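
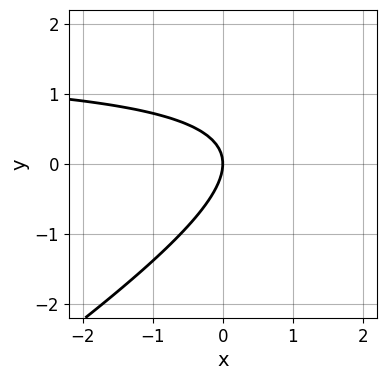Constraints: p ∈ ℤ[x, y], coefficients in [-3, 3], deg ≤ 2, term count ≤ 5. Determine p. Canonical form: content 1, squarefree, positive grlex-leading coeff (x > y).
2*x*y - 3*y^2 - 3*x

First, the degree is 2 — a generic line meets the curve in up to 2 points.
Then, from the axis intercepts and sections: it crosses the x-axis at the gridline x = 0; it meets the y-axis at y = 0 (among the integer gridlines).
Finally, matching integer coefficients to the picture gives p.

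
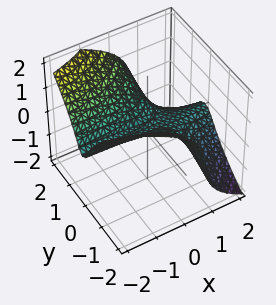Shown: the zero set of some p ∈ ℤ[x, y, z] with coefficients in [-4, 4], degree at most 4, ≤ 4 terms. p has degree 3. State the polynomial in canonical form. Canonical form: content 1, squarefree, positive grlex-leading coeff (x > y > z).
(a) deg p = 3.
(b) Checking where it meets the axes: it meets the z-axis at z = 0 (among the integer gridlines); the visible x-axis segment lies entirely on the surface.
(c) Solving for integer coefficients yields p as stated.

3*x*y^2 + 2*z^3 - 2*y^2 + 2*z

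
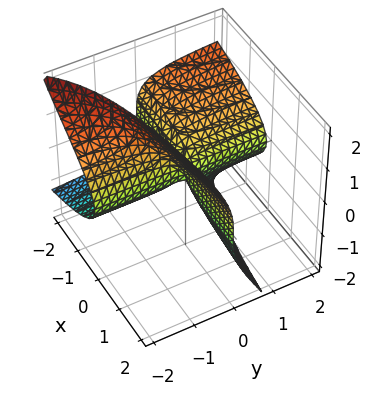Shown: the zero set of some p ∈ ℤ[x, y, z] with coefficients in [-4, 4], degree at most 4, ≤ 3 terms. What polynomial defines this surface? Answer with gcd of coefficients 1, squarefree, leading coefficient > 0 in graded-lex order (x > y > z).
(a) Degree: no degree-2 surface has this shape, so deg p = 3.
(b) Checking where it meets the axes: the visible x-axis segment lies entirely on the surface; it meets the z-axis at z = 0 (among the integer gridlines); the visible y-axis segment lies entirely on the surface.
(c) Putting this together gives p.

2*y*z^2 + z^3 + 2*x*y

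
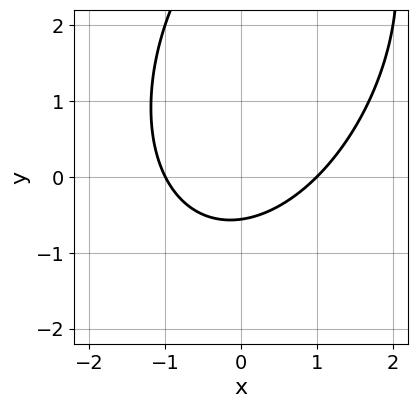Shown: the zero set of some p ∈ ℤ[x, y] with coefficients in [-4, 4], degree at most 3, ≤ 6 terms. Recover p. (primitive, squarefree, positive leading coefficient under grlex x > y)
The degree is 2 — a generic line meets the curve in up to 2 points.
Reading off the gridlines: the x-axis gridline crossings are at x ∈ {-1, 1}.
Together with the visible shape, these determine p as stated.

2*x^2 - x*y + y^2 - 3*y - 2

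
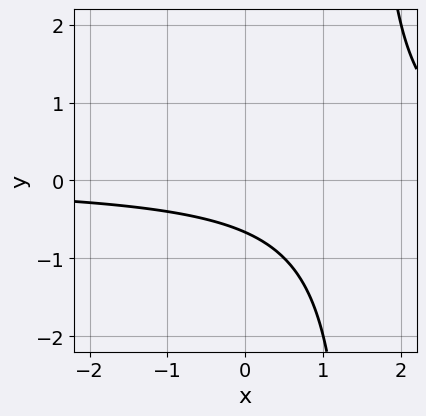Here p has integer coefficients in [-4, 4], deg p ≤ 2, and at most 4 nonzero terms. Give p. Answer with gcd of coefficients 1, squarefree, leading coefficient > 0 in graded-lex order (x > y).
2*x*y - 3*y - 2

The degree is 2 — no degree-1 curve has this shape.
Checking where it meets the axes: it misses every integer gridline on the x-axis.
Together with the visible shape, these determine p as stated.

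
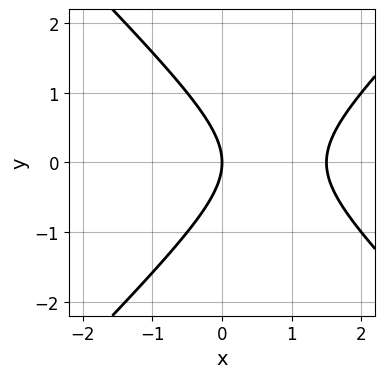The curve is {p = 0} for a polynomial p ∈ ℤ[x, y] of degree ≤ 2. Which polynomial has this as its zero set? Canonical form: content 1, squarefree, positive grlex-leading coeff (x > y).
2*x^2 - 2*y^2 - 3*x

First, deg p = 2. The shape is more complex than any degree-1 curve.
Next, symmetries: it's symmetric under y → −y, forcing even powers of y.
Next, against the integer gridlines: it meets the y-axis at y = 0 (among the integer gridlines); it crosses the x-axis at the gridline x = 0.
Finally, solving for integer coefficients yields p as stated.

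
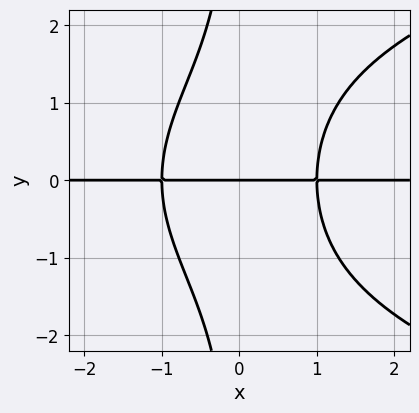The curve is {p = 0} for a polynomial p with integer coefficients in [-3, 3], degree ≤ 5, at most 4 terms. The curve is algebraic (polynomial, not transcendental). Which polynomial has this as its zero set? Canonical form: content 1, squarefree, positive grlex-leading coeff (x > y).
x*y^3 - 2*x^2*y + 2*y

The degree is 4 — no degree-3 curve has this shape.
Reading off the gridlines: one y-axis crossing is at y = 0; every point of the x-axis in the box is on the curve.
Solving for integer coefficients yields p as stated.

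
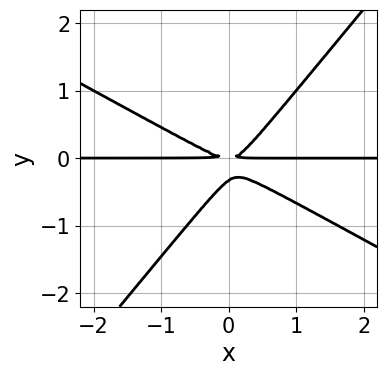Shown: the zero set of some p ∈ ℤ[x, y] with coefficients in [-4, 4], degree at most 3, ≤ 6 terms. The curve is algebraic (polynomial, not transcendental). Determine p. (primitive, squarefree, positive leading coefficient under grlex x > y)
2*x^2*y + 2*x*y^2 - 3*y^3 - y^2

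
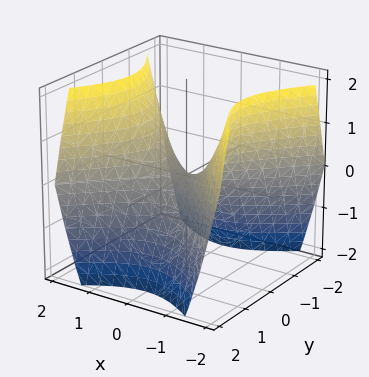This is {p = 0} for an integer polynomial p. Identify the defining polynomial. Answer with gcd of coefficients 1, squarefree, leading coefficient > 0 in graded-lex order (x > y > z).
1. The degree is 2 — a saddle surface; a quadric.
2. Symmetries: it's symmetric under y → −y, forcing even powers of y; the x ↦ −x reflection is a symmetry, so x appears only in even powers.
3. Observable constraints: it meets the y-axis at y = 0 (among the integer gridlines); it meets the x-axis at x = 0 (among the integer gridlines).
4. Together with the visible shape, these determine p as stated.

x^2 - y^2 - z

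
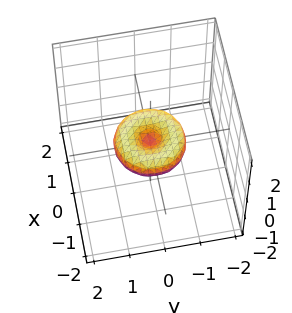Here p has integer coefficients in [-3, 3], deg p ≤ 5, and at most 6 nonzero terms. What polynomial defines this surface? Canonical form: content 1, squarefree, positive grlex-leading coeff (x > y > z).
x^4 + 2*x^2*y^2 + y^4 - x^2 - y^2 + 2*z^2

(a) Degree: the shape is more complex than any degree-3 surface, so deg p = 4.
(b) Symmetry: the surface is invariant under rotation about z: p = q(x² + y², z).
(c) Reading off the gridlines: among the integer gridlines, it crosses the y-axis at y ∈ {-1, 0, 1}; the x-axis gridline crossings are at x ∈ {-1, 0, 1}.
(d) Matching integer coefficients to the picture gives p.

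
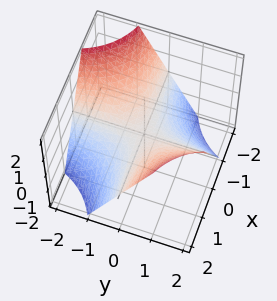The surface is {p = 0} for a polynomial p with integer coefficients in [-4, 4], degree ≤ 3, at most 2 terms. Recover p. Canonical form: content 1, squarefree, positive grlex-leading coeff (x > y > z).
(a) deg p = 2. A hyperbolic paraboloid; a quadric.
(b) Observable constraints: the visible x-axis segment lies entirely on the surface; it crosses the z-axis at the gridline z = 0.
(c) Solving for integer coefficients yields p as stated. Check: (0, 1, 0) on the y-axis lies on the surface, and p(0, 1, 0) = 0. ✓

x*y - z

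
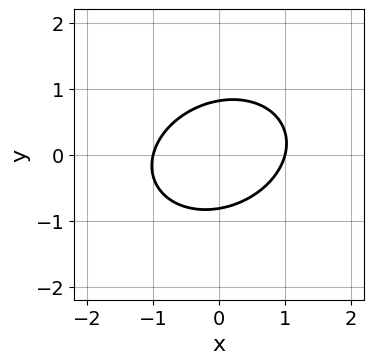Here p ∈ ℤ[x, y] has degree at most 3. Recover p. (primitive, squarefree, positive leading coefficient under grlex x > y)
2*x^2 - x*y + 3*y^2 - 2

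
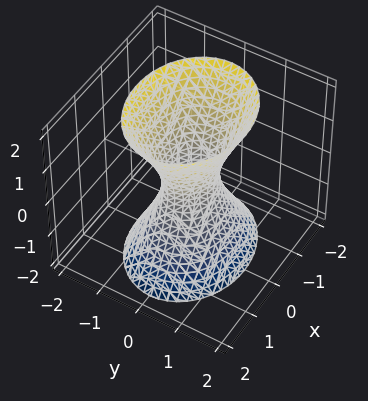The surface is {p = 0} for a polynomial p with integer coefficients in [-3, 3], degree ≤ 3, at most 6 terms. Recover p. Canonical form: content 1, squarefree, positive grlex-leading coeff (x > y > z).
(a) deg p = 2.
(b) Symmetries: mirror symmetry z ↦ −z ⇒ only even powers of z; it's symmetric under x → −x, forcing even powers of x; mirror symmetry y ↦ −y ⇒ only even powers of y.
(c) From the visible intercepts: the surface avoids every integer z-axis point in the box.
(d) Fitting integer coefficients to these (and the overall shape) gives p.

2*x^2 + 3*y^2 - z^2 - 1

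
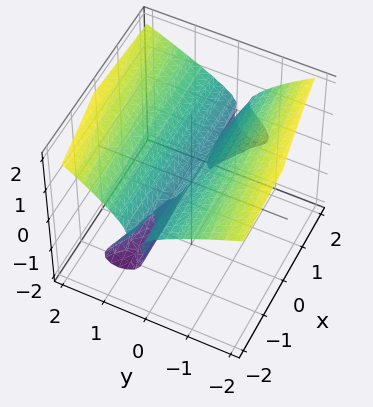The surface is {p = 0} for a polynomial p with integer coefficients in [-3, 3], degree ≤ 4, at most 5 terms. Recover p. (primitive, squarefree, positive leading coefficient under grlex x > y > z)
x*y*z + 2*z^3 - x*y - 3*y^2 - z^2

1. The degree is 3 — a generic line meets the surface in up to 3 points.
2. Observable constraints: every point of the x-axis in the box is on the surface.
3. These observations pin down the coefficients.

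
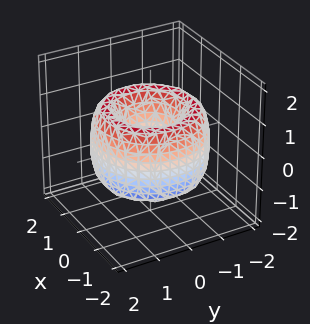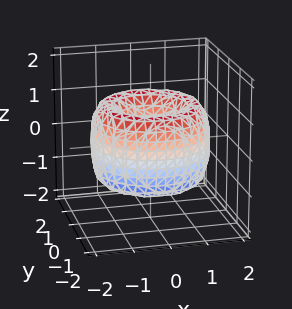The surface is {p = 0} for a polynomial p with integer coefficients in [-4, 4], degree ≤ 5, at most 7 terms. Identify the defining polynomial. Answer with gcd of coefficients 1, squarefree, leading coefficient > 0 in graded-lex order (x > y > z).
x^4 + 2*x^2*y^2 + y^4 - 3*x^2 - 3*y^2 + z^2 + 1

1. The degree is 4 — no degree-3 surface has this shape.
2. By symmetry, the surface is invariant under rotation about z: p = q(x² + y², z).
3. From the visible intercepts: no z-intercept at any integer in the box; a circular section at z = -1 has radius exactly 1.
4. Fitting integer coefficients to these (and the overall shape) gives p.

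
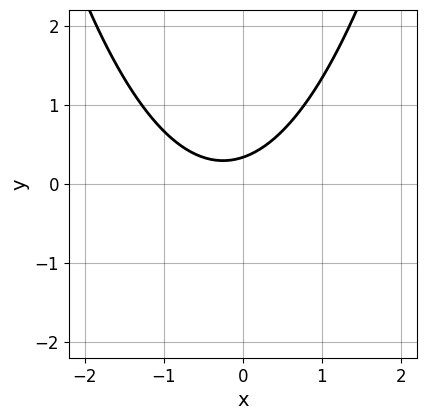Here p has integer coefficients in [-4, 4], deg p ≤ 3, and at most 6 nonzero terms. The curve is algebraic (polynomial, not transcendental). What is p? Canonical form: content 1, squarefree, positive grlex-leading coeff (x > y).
Degree: a generic line meets the curve in up to 2 points, so deg p = 2.
From the axis intercepts and sections: it misses every integer gridline on the x-axis.
Matching integer coefficients to the picture gives p.

2*x^2 + x - 3*y + 1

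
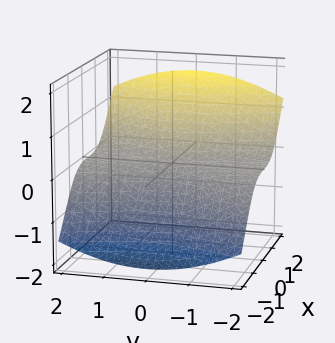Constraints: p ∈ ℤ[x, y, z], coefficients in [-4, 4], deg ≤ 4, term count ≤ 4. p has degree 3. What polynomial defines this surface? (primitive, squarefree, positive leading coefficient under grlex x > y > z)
2*x^3 - 2*y^2*z - 3*z^3

First, deg p = 3. No degree-2 surface has this shape.
Next, from the visible intercepts: the visible y-axis segment lies entirely on the surface; it meets the x-axis at x = 0 (among the integer gridlines); one z-axis crossing is at z = 0.
Finally, the integer polynomial consistent with all of this is the stated p.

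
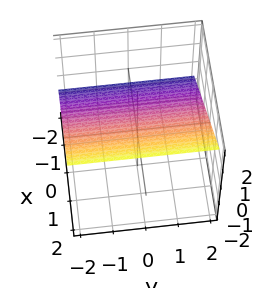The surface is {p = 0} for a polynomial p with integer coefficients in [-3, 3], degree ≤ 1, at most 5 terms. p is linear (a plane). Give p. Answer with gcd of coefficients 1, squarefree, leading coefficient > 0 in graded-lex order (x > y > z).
2*x - 3*z + 2

First, deg p = 1. The surface is flat (a plane).
Then, against the integer gridlines: no y-intercept at any integer in the box; one x-axis crossing is at x = -1.
Finally, together with the visible shape, these determine p as stated.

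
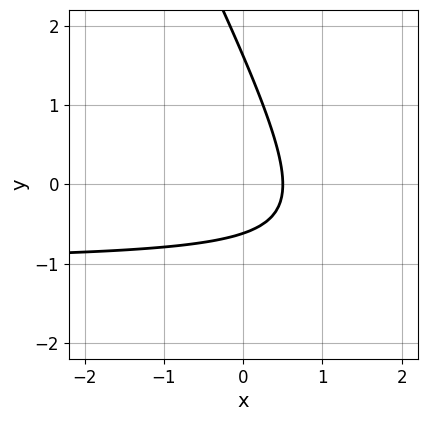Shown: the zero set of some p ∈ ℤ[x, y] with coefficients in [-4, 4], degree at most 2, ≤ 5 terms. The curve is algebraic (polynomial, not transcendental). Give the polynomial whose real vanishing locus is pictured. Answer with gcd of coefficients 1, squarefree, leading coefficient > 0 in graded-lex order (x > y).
2*x*y + y^2 + 2*x - y - 1

(a) The degree is 2 — a generic line meets the curve in up to 2 points.
(b) Solving for integer coefficients yields p as stated.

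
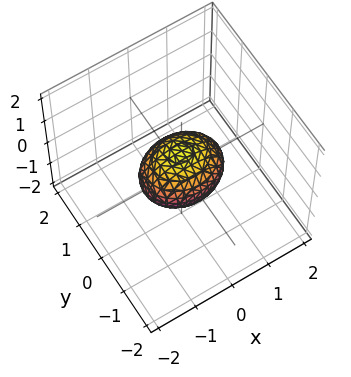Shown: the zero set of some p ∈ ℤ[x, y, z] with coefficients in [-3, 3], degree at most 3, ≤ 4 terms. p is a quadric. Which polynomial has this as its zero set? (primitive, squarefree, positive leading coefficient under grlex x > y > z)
(a) The degree is 2 — bounded and convex; a quadric.
(b) Symmetries: it's symmetric under y → −y, forcing even powers of y; mirror symmetry z ↦ −z ⇒ only even powers of z; it's symmetric under x → −x, forcing even powers of x.
(c) Checking where it meets the axes: among the integer gridlines, it crosses the x-axis at x ∈ {-1, 1}.
(d) The integer polynomial consistent with all of this is the stated p.

2*x^2 + 3*y^2 + 3*z^2 - 2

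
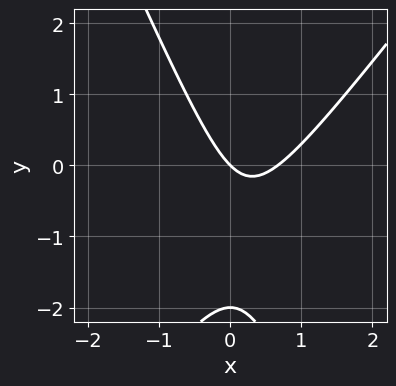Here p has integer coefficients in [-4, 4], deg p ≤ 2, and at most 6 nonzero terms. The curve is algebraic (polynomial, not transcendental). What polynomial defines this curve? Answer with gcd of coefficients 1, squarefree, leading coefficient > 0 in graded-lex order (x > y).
3*x^2 - x*y - y^2 - 2*x - 2*y

(a) Degree: no degree-1 curve has this shape, so deg p = 2.
(b) From the visible intercepts: the y-axis gridline crossings are at y ∈ {-2, 0}; it crosses the x-axis at the gridline x = 0.
(c) Assembling these constraints gives the stated polynomial.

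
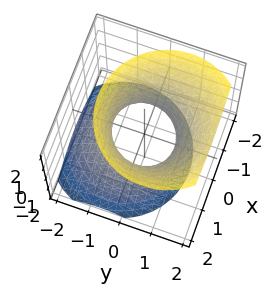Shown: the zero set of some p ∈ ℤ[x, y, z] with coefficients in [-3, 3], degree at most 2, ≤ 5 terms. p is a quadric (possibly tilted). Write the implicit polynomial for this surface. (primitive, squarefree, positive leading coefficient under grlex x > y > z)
3*x^2 + 3*y^2 - 2*y*z - 2*z^2 - 3

(a) deg p = 2.
(b) Reading off the gridlines: among the integer gridlines, it crosses the y-axis at y ∈ {-1, 1}; no z-intercept at any integer in the box; among the integer gridlines, it crosses the x-axis at x ∈ {-1, 1}.
(c) Matching integer coefficients to the picture gives p.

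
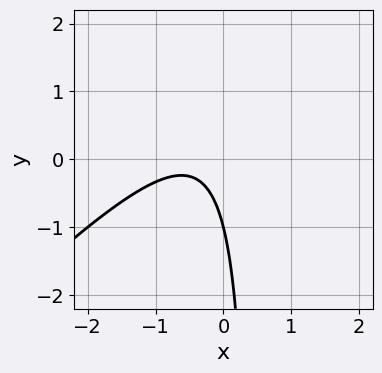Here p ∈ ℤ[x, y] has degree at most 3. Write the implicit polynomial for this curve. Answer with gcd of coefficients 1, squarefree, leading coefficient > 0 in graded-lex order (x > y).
2*x^2 - 2*x*y + 2*x + y + 1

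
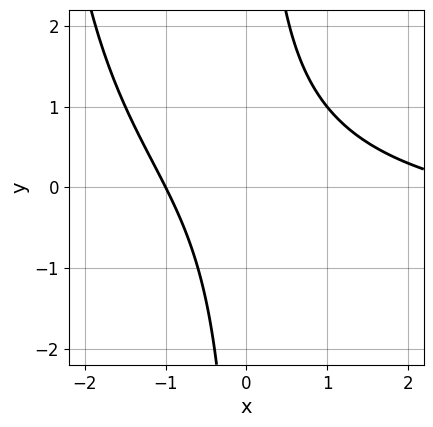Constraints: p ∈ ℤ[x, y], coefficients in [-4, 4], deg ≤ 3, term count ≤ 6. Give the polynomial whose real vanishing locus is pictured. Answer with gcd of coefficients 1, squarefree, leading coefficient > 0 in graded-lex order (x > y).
x^2*y + x^2 + 3*x*y - 2*x - 3

1. Degree: a generic line meets the curve in up to 3 points, so deg p = 3.
2. Reading off the gridlines: one x-axis crossing is at x = -1; it misses every integer gridline on the y-axis.
3. Solving for integer coefficients yields p as stated.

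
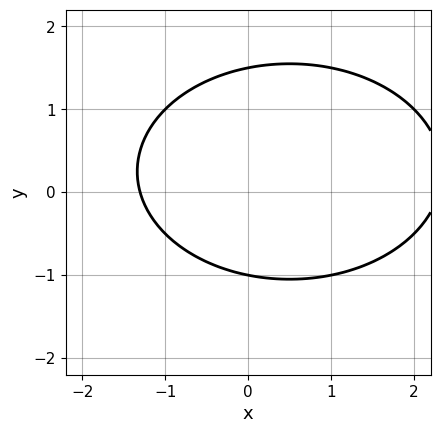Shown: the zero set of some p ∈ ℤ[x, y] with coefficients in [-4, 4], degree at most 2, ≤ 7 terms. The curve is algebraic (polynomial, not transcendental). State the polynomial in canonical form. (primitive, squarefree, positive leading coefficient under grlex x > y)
deg p = 2. A generic line meets the curve in up to 2 points.
Observable constraints: one y-axis crossing is at y = -1.
These observations pin down the coefficients.

x^2 + 2*y^2 - x - y - 3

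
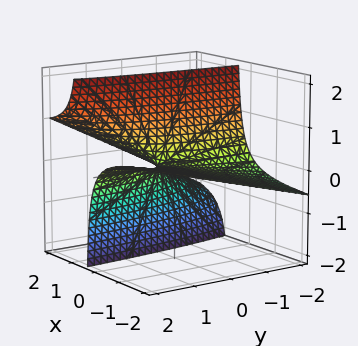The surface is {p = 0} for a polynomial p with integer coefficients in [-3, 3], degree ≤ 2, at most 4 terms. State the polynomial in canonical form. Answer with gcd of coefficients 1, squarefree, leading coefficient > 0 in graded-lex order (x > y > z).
x*y - 3*x*z + 2*z

1. The degree is 2 — a generic line meets the surface in up to 2 points.
2. Observable constraints: the visible x-axis segment lies entirely on the surface; one z-axis crossing is at z = 0.
3. Matching integer coefficients to the picture gives p. Check: (0, -1, 0) on the y-axis lies on the surface, and p(0, -1, 0) = 0. ✓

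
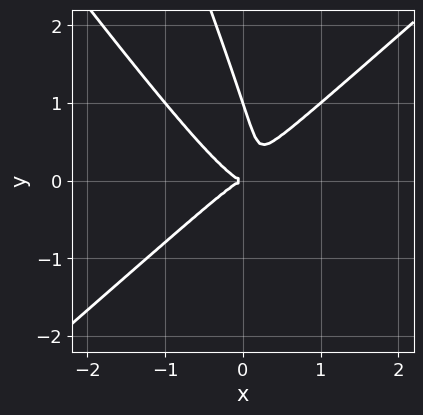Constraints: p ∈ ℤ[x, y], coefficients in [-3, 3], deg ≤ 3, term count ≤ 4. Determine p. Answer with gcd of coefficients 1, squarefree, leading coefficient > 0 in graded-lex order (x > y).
3*x^3 - 3*x*y^2 - y^3 + y^2

deg p = 3.
Against the integer gridlines: it meets the x-axis at x = 0 (among the integer gridlines); among the integer gridlines, it crosses the y-axis at y ∈ {0, 1}.
These observations pin down the coefficients.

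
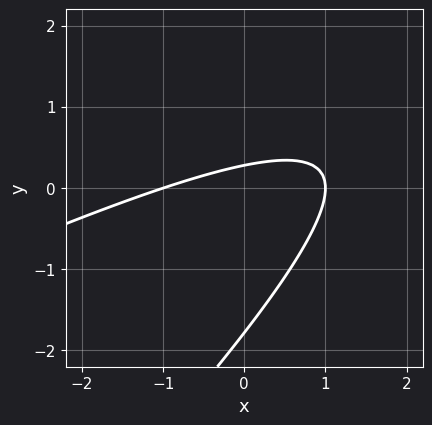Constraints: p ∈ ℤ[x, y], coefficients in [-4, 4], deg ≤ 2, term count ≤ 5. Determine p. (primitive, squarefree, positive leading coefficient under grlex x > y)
x^2 - 3*x*y + 2*y^2 + 3*y - 1

deg p = 2. A generic line meets the curve in up to 2 points.
From the axis intercepts and sections: among the integer gridlines, it crosses the x-axis at x ∈ {-1, 1}.
Matching integer coefficients to the picture gives p.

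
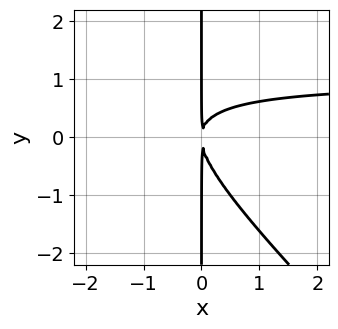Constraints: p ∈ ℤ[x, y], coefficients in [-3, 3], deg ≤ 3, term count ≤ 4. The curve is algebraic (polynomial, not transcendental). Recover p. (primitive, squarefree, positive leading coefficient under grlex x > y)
1. Degree: the shape is more complex than any degree-2 curve, so deg p = 3.
2. Observable constraints: every point of the y-axis in the box is on the curve.
3. Solving for integer coefficients yields p as stated.

x^2*y + x*y^2 - x^2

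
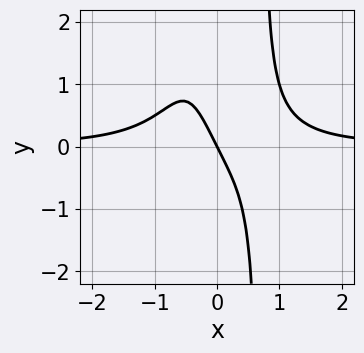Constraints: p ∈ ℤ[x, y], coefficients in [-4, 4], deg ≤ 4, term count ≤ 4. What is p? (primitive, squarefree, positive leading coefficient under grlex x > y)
First, deg p = 4. A generic line meets the curve in up to 4 points.
Then, from the axis intercepts and sections: it meets the x-axis at x = 0 (among the integer gridlines); one y-axis crossing is at y = 0.
Finally, the integer polynomial consistent with all of this is the stated p.

3*x^3*y - 2*x - y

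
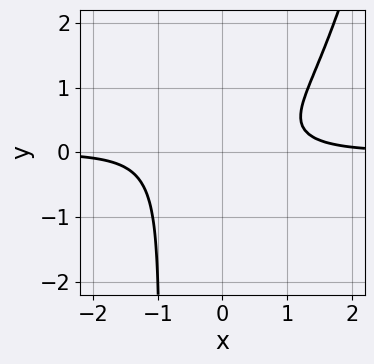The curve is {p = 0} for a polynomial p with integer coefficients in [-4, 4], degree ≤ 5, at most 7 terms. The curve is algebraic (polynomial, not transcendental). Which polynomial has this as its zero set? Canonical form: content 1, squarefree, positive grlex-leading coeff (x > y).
1. deg p = 4. The shape is more complex than any degree-3 curve.
2. Observable constraints: the curve avoids every integer y-axis point in the box; no x-intercept at any integer in the box.
3. Matching integer coefficients to the picture gives p.

3*x^3*y - 3*x*y^2 - 3*y^2 + 2*y - 2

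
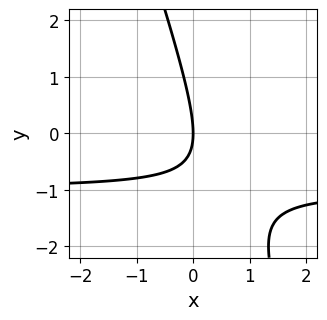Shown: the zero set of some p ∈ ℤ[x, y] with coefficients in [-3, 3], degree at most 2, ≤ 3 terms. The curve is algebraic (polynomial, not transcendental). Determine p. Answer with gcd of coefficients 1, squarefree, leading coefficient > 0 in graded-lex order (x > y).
1. deg p = 2.
2. Reading off the gridlines: it meets the x-axis at x = 0 (among the integer gridlines); it meets the y-axis at y = 0 (among the integer gridlines).
3. Together with the visible shape, these determine p as stated.

3*x*y + y^2 + 3*x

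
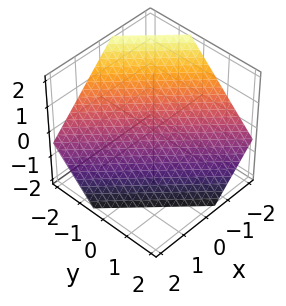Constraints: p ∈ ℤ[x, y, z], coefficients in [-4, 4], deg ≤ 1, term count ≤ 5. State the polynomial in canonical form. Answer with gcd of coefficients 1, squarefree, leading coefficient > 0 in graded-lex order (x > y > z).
3*x + 3*y + 3*z + 2

(a) The degree is 1 — the surface is flat (a plane).
(b) Putting this together gives p.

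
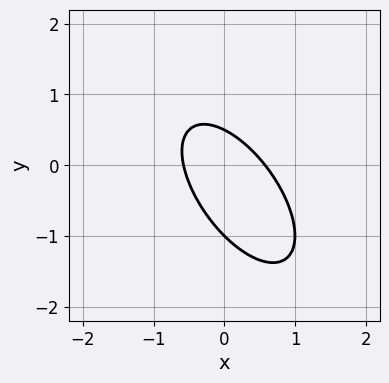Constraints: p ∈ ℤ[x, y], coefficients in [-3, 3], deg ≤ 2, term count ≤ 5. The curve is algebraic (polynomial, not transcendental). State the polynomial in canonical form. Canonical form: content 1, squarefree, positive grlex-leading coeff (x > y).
1. The degree is 2 — the shape is more complex than any degree-1 curve.
2. Reading off the gridlines: it crosses the y-axis at the gridline y = -1.
3. Putting this together gives p.

3*x^2 + 3*x*y + 2*y^2 + y - 1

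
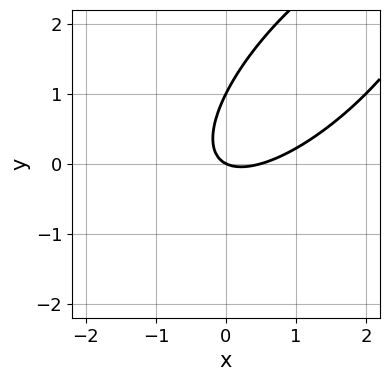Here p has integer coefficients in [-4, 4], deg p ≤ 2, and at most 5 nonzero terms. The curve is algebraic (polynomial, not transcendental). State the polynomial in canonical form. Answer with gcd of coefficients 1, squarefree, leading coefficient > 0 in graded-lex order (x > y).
2*x^2 - 3*x*y + 2*y^2 - x - 2*y

The degree is 2 — a generic line meets the curve in up to 2 points.
Checking where it meets the axes: one x-axis crossing is at x = 0; the y-axis gridline crossings are at y ∈ {0, 1}.
Together with the visible shape, these determine p as stated.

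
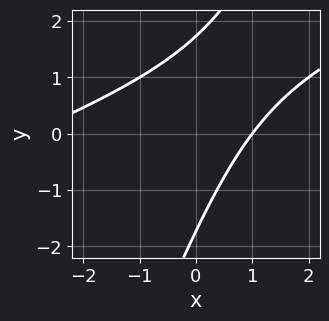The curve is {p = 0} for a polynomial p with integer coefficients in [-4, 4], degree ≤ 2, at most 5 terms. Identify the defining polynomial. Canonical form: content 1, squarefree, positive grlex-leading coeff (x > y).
x^2 - 3*x*y + y^2 + 2*x - 3

First, deg p = 2. A generic line meets the curve in up to 2 points.
Then, from the visible intercepts: it crosses the x-axis at the gridline x = 1.
Finally, matching integer coefficients to the picture gives p.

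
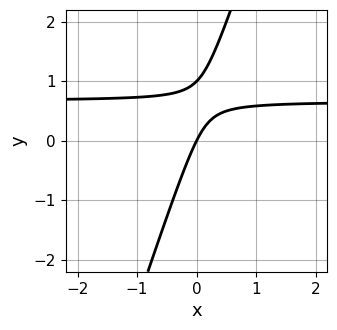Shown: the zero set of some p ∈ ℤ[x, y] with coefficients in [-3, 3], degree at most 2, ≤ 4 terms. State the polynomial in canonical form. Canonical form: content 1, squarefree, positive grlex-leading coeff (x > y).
3*x*y - y^2 - 2*x + y

Degree: no degree-1 curve has this shape, so deg p = 2.
Against the integer gridlines: it crosses the x-axis at the gridline x = 0; the y-axis gridline crossings are at y ∈ {0, 1}.
Putting this together gives p.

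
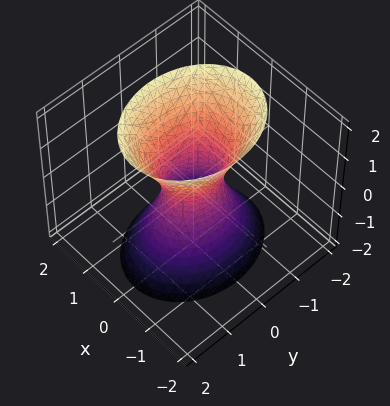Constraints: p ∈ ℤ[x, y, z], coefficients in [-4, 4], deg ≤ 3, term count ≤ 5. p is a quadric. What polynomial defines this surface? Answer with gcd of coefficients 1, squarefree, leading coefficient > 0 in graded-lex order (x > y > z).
3*x^2 + 2*y^2 - z^2 - 1

The degree is 2 — an hourglass — one-sheet hyperboloid; a quadric.
Symmetries: mirror symmetry z ↦ −z ⇒ only even powers of z; it's symmetric under x → −x, forcing even powers of x; it's symmetric under y → −y, forcing even powers of y.
From the axis intercepts and sections: the surface avoids every integer z-axis point in the box.
These observations pin down the coefficients.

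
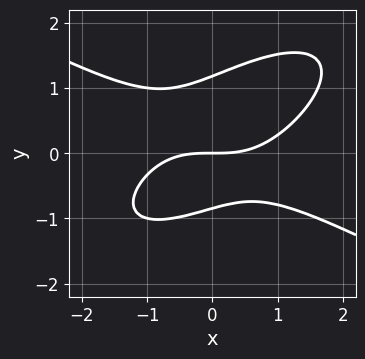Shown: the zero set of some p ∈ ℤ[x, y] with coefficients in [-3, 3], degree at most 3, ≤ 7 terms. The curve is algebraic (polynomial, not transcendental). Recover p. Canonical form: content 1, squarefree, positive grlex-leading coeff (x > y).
1. The degree is 3 — the shape is more complex than any degree-2 curve.
2. Observable constraints: it meets the x-axis at x = 0 (among the integer gridlines); it meets the y-axis at y = 0 (among the integer gridlines).
3. Together with the visible shape, these determine p as stated.

x^3 - 2*x*y^2 + 3*y^3 - y^2 - 3*y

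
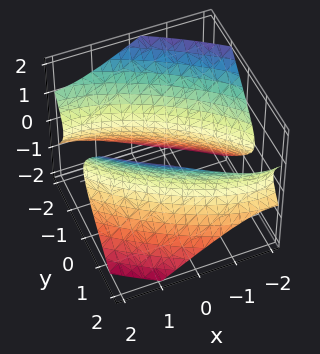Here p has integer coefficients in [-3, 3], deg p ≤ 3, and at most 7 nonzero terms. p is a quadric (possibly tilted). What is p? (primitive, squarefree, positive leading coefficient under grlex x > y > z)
x^2 + 2*x*y + 2*y^2 - 2*z^2 - 3

First, I count 2 distinct pieces.
Next, deg p = 2.
Then, from the axis intercepts and sections: the surface avoids every integer z-axis point in the box.
Finally, assembling these constraints gives the stated polynomial.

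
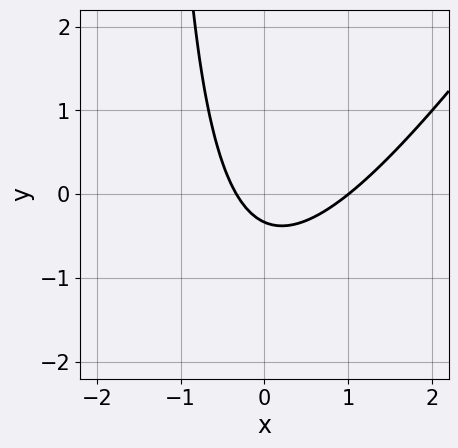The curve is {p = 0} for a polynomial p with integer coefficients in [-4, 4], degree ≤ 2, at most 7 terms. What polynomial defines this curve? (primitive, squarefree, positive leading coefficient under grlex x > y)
3*x^2 - 2*x*y - 2*x - 3*y - 1

deg p = 2.
Against the integer gridlines: it crosses the x-axis at the gridline x = 1.
These observations pin down the coefficients.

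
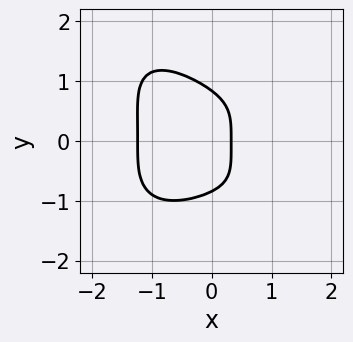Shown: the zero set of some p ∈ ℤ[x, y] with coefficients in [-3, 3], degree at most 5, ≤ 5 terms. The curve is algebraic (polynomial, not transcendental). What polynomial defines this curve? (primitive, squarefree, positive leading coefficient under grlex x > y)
2*x^4 + x*y^3 + 2*y^4 + 3*x - 1

First, degree: the shape is more complex than any degree-3 curve, so deg p = 4.
Finally, putting this together gives p.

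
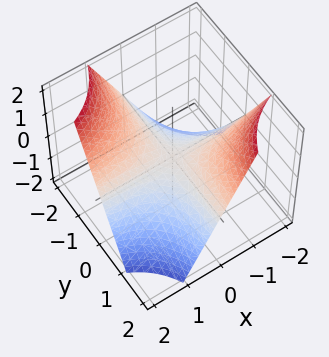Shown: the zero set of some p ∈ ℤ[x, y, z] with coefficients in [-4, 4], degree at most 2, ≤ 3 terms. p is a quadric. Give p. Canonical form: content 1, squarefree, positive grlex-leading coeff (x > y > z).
First, degree: a saddle surface; a quadric, so deg p = 2.
Next, from the visible intercepts: every point of the x-axis in the box is on the surface; it crosses the z-axis at the gridline z = 0; every point of the y-axis in the box is on the surface.
Finally, putting this together gives p.

x*y + z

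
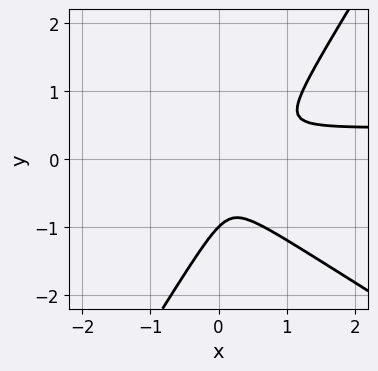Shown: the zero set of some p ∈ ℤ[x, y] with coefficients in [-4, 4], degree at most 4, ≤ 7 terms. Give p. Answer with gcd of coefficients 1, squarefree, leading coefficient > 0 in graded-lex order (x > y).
2*x^2*y + 2*x*y^2 - 2*y^3 - x^2 - 2*y^2

(a) deg p = 3. A generic line meets the curve in up to 3 points.
(b) Observable constraints: it meets the y-axis at y = -1 (among the integer gridlines).
(c) Putting this together gives p.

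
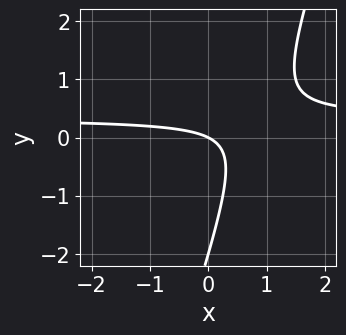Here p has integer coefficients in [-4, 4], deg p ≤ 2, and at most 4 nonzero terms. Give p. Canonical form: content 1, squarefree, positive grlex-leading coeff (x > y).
1. deg p = 2. No degree-1 curve has this shape.
2. From the visible intercepts: it crosses the x-axis at the gridline x = 0; among the integer gridlines, it crosses the y-axis at y ∈ {-2, 0}.
3. These observations pin down the coefficients.

3*x*y - y^2 - x - 2*y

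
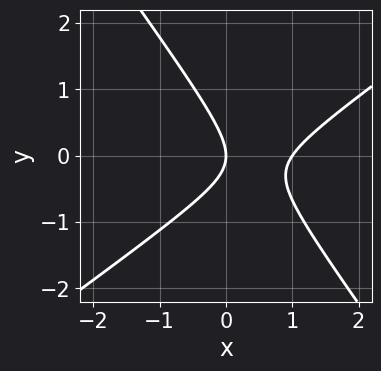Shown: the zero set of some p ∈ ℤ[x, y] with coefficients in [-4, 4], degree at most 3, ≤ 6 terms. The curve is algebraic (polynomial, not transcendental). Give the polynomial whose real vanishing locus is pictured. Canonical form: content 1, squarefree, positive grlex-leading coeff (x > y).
3*x^2 - 2*x*y - 3*y^2 - 3*x

(a) The degree is 2 — no degree-1 curve has this shape.
(b) Against the integer gridlines: it meets the y-axis at y = 0 (among the integer gridlines); among the integer gridlines, it crosses the x-axis at x ∈ {0, 1}.
(c) The integer polynomial consistent with all of this is the stated p.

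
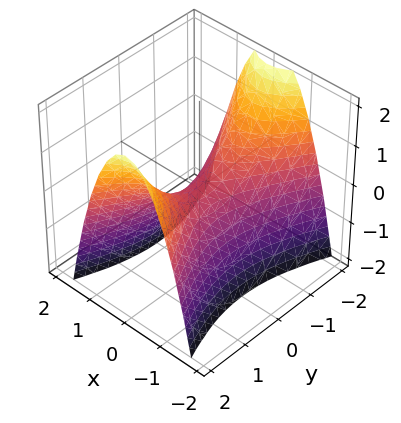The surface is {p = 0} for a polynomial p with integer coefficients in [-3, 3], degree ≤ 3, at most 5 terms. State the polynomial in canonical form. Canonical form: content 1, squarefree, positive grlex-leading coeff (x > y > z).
Degree: a hyperbolic paraboloid; a quadric, so deg p = 2.
Symmetries: it's symmetric under y → −y, forcing even powers of y; mirror symmetry x ↦ −x ⇒ only even powers of x.
Checking where it meets the axes: it meets the z-axis at z = 0 (among the integer gridlines); it meets the y-axis at y = 0 (among the integer gridlines); it crosses the x-axis at the gridline x = 0.
Fitting integer coefficients to these (and the overall shape) gives p.

3*x^2 - y^2 + 2*z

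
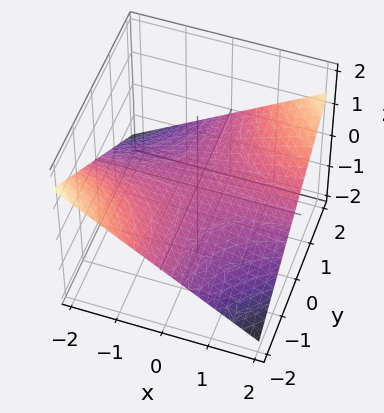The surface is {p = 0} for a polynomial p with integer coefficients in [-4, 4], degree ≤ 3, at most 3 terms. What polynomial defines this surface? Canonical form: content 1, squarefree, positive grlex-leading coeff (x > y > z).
(a) Degree: a hyperbolic paraboloid; a quadric, so deg p = 2.
(b) Reading off the gridlines: one z-axis crossing is at z = 0; every point of the y-axis in the box is on the surface; every point of the x-axis in the box is on the surface.
(c) Together with the visible shape, these determine p as stated.

x*y - 3*z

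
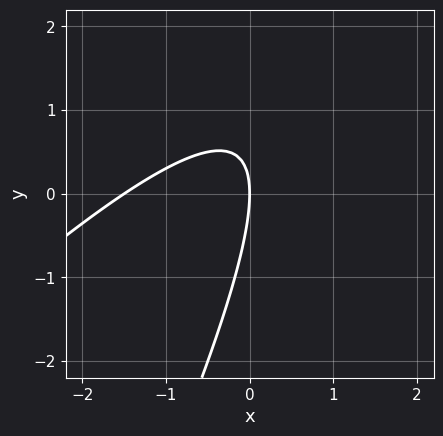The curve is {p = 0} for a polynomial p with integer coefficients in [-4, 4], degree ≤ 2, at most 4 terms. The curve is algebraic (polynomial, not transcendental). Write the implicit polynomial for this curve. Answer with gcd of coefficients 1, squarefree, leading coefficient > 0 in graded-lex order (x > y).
2*x^2 - 3*x*y + y^2 + 3*x

Degree: the shape is more complex than any degree-1 curve, so deg p = 2.
Checking where it meets the axes: one y-axis crossing is at y = 0; it meets the x-axis at x = 0 (among the integer gridlines).
Together with the visible shape, these determine p as stated.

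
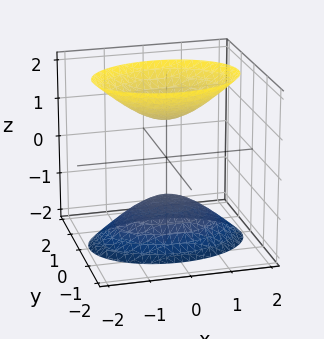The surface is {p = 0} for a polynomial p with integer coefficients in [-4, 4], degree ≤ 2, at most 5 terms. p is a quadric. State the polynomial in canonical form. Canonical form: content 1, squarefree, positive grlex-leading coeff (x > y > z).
x^2 + 2*y^2 - z^2 + 1

First, the picture has 2 separate pieces. They look like related sheets of one shape, so recover p as a whole.
Then, deg p = 2. Two sheets facing apart; a quadric.
Next, symmetries: mirror symmetry x ↦ −x ⇒ only even powers of x; the y ↦ −y reflection is a symmetry, so y appears only in even powers; it's symmetric under z → −z, forcing even powers of z.
Next, against the integer gridlines: it misses every integer gridline on the x-axis; the z-axis gridline crossings are at z ∈ {-1, 1}; it misses every integer gridline on the y-axis.
Finally, fitting integer coefficients to these (and the overall shape) gives p.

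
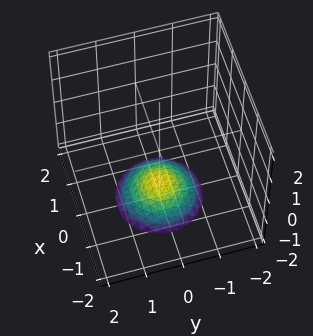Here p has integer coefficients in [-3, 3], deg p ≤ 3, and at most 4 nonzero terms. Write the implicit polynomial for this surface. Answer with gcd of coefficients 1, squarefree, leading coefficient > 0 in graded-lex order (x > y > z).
x^2 + y^2 + 2*z + 3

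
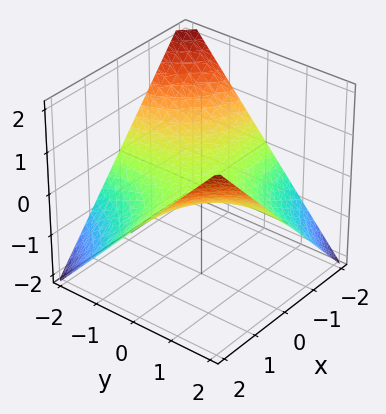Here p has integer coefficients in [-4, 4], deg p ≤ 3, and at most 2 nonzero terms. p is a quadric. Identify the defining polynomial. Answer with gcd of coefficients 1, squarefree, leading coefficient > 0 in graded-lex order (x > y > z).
x*y - 2*z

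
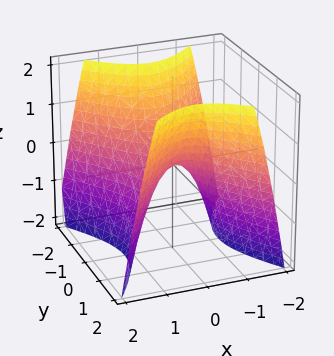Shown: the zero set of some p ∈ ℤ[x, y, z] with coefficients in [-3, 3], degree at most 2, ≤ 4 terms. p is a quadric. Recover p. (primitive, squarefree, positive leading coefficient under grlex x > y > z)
3*x^2 - 2*y^2 + 2*z

First, the degree is 2 — a saddle surface; a quadric.
Next, symmetries: the y ↦ −y reflection is a symmetry, so y appears only in even powers; it's symmetric under x → −x, forcing even powers of x.
Next, from the visible intercepts: it crosses the x-axis at the gridline x = 0; it crosses the y-axis at the gridline y = 0; one z-axis crossing is at z = 0.
Finally, these observations pin down the coefficients.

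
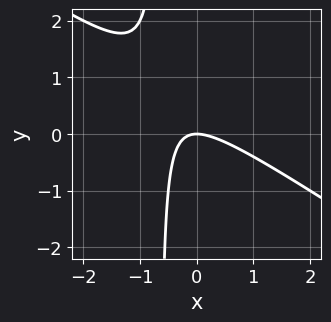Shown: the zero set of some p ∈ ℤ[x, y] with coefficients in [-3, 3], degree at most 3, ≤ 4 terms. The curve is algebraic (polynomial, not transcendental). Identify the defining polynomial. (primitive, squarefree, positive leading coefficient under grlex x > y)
2*x^2 + 3*x*y + 2*y

deg p = 2. The shape is more complex than any degree-1 curve.
Against the integer gridlines: it meets the y-axis at y = 0 (among the integer gridlines); it meets the x-axis at x = 0 (among the integer gridlines).
Solving for integer coefficients yields p as stated.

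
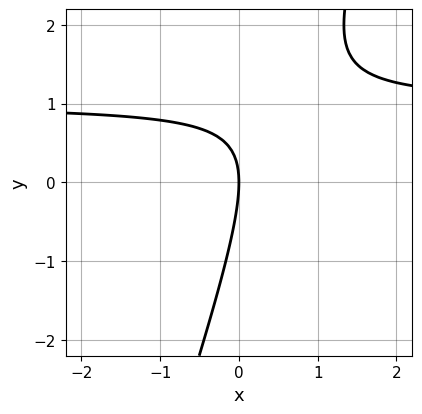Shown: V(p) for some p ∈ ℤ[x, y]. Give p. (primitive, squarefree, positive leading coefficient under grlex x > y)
3*x*y - y^2 - 3*x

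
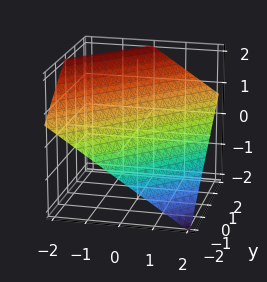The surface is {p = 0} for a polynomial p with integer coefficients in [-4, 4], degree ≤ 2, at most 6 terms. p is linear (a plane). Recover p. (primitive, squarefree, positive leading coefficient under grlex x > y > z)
1. The degree is 1 — the surface is flat (a plane).
2. Observable constraints: one x-axis crossing is at x = 1; one y-axis crossing is at y = -1.
3. Assembling these constraints gives the stated polynomial.

2*x - 2*y + 3*z - 2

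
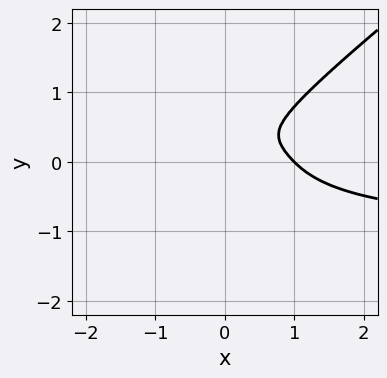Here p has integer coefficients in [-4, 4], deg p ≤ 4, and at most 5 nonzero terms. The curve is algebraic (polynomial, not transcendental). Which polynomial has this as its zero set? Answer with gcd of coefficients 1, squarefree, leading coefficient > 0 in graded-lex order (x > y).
x^3*y - 2*y^4 + x^3 - x^2

1. deg p = 4.
2. From the visible intercepts: it crosses the x-axis at the gridline x = 1.
3. Fitting integer coefficients to these (and the overall shape) gives p.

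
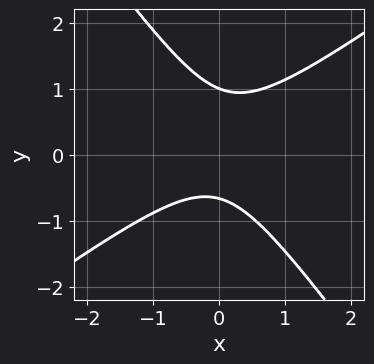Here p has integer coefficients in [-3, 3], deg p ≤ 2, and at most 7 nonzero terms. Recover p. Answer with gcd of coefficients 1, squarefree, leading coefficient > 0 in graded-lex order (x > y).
First, deg p = 2. The shape is more complex than any degree-1 curve.
Then, reading off the gridlines: the curve avoids every integer x-axis point in the box; it meets the y-axis at y = 1 (among the integer gridlines).
Finally, solving for integer coefficients yields p as stated.

3*x^2 - 2*x*y - 3*y^2 + y + 2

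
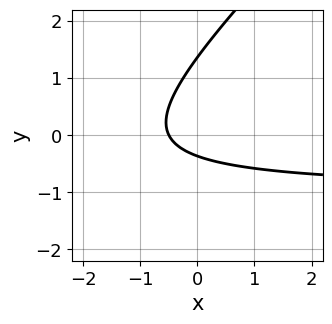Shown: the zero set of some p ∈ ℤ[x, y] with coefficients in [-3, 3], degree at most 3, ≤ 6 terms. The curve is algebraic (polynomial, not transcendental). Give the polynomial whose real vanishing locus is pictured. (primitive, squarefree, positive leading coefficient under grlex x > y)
1. Degree: no degree-1 curve has this shape, so deg p = 2.
2. Solving for integer coefficients yields p as stated.

2*x*y - 2*y^2 + 2*x + 2*y + 1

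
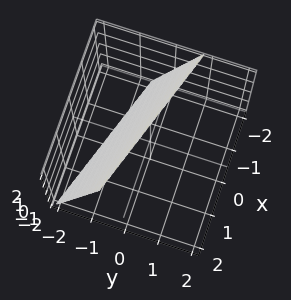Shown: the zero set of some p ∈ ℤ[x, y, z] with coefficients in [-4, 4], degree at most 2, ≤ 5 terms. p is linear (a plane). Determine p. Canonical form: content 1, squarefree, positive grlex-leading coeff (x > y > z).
x + 3*y - z + 2

1. The degree is 1 — the surface is flat (a plane).
2. From the visible intercepts: one x-axis crossing is at x = -2; one z-axis crossing is at z = 2.
3. The integer polynomial consistent with all of this is the stated p.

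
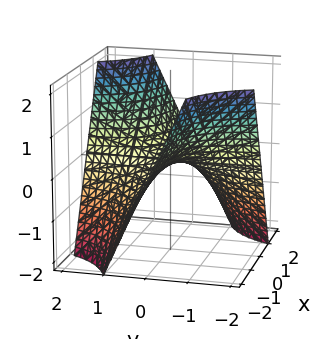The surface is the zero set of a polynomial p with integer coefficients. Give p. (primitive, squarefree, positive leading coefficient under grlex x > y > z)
x*y - z

(a) deg p = 2.
(b) From the visible intercepts: it meets the z-axis at z = 0 (among the integer gridlines); the visible y-axis segment lies entirely on the surface.
(c) The integer polynomial consistent with all of this is the stated p.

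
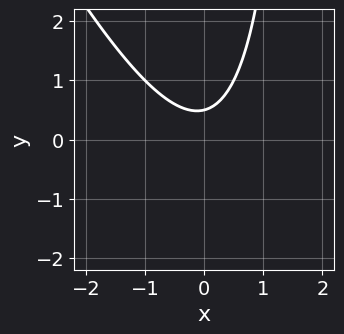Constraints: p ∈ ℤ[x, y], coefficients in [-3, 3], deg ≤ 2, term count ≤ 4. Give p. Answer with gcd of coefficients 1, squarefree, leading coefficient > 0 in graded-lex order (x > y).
First, degree: no degree-1 curve has this shape, so deg p = 2.
Next, reading off the gridlines: the curve avoids every integer x-axis point in the box.
Finally, matching integer coefficients to the picture gives p.

2*x^2 + x*y - 2*y + 1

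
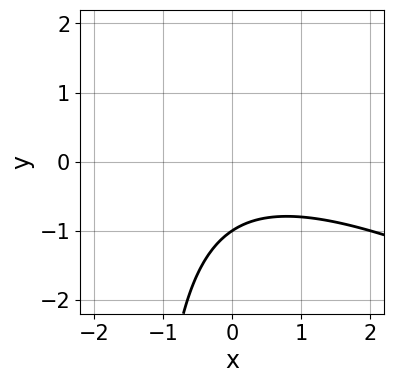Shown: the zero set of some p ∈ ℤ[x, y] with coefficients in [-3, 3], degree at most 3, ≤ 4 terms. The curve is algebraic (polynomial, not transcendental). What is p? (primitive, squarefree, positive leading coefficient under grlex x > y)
First, degree: no degree-1 curve has this shape, so deg p = 2.
Next, against the integer gridlines: it meets the y-axis at y = -1 (among the integer gridlines); it misses every integer gridline on the x-axis.
Finally, matching integer coefficients to the picture gives p.

x^2 + 2*x*y + 3*y + 3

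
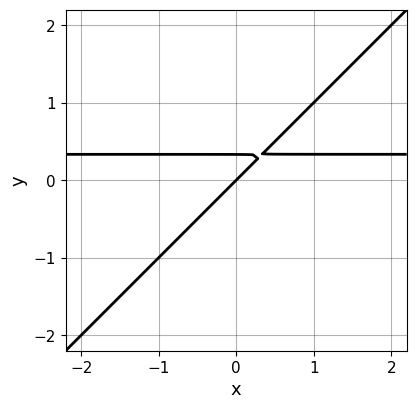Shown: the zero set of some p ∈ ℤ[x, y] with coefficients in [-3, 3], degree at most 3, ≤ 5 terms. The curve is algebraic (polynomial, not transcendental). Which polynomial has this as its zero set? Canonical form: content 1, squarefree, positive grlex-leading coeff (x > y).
deg p = 2. The shape is more complex than any degree-1 curve.
Reading off the gridlines: it crosses the y-axis at the gridline y = 0; one x-axis crossing is at x = 0.
These observations pin down the coefficients.

3*x*y - 3*y^2 - x + y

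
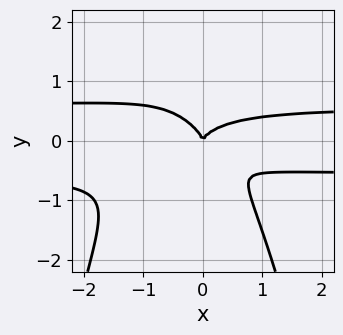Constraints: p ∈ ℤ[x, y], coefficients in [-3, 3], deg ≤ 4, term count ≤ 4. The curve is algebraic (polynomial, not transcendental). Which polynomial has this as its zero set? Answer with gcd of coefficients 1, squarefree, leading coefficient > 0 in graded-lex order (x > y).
3*x^2*y^2 + 2*x*y^2 + 3*y^3 - x^2

First, the degree is 4 — a generic line meets the curve in up to 4 points.
Next, observable constraints: it meets the x-axis at x = 0 (among the integer gridlines); it crosses the y-axis at the gridline y = 0.
Finally, solving for integer coefficients yields p as stated.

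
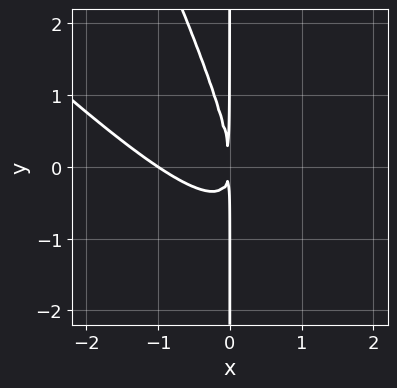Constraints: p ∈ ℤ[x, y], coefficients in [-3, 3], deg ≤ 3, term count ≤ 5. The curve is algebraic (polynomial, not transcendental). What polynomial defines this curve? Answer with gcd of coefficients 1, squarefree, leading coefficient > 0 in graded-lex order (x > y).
deg p = 3. The shape is more complex than any degree-2 curve.
From the visible intercepts: every point of the y-axis in the box is on the curve; it meets the x-axis at x = -1 (among the integer gridlines).
Solving for integer coefficients yields p as stated.

2*x^3 + 3*x^2*y + x*y^2 + 2*x^2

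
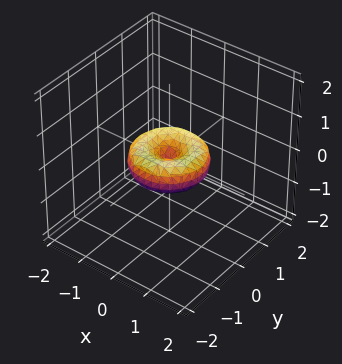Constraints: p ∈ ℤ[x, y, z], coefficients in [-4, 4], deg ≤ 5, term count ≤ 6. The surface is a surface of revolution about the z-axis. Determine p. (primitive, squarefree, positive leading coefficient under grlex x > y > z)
First, the degree is 4 — no degree-3 surface has this shape.
Then, symmetries: rotational symmetry about the z-axis ⇒ p depends on x, y only through x² + y².
Next, reading off the gridlines: the y-axis gridline crossings are at y ∈ {-1, 0, 1}; among the integer gridlines, it crosses the x-axis at x ∈ {-1, 0, 1}.
Finally, these observations pin down the coefficients.

2*x^4 + 4*x^2*y^2 + 2*y^4 - 2*x^2 - 2*y^2 + 3*z^2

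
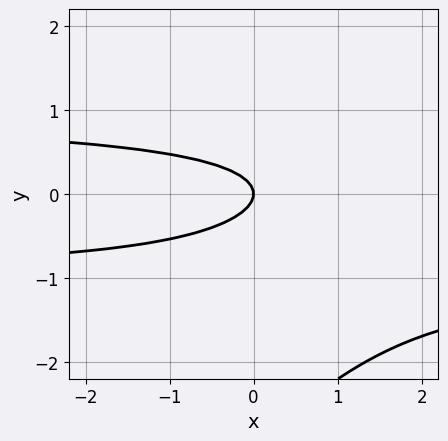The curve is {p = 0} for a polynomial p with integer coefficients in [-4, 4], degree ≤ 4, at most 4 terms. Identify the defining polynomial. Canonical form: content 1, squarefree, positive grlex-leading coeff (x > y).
1. Degree: a generic line meets the curve in up to 3 points, so deg p = 3.
2. Against the integer gridlines: it meets the y-axis at y = 0 (among the integer gridlines); it meets the x-axis at x = 0 (among the integer gridlines).
3. Putting this together gives p.

x*y^2 - y^3 - 3*y^2 - x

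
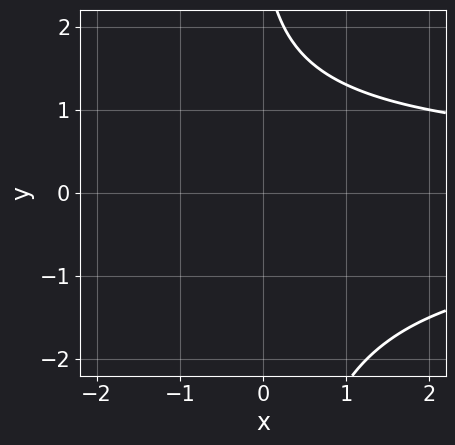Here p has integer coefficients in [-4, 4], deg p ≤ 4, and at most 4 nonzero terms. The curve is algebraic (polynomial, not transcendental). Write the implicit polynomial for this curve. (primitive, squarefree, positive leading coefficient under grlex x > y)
deg p = 3. No degree-2 curve has this shape.
From the axis intercepts and sections: it misses every integer gridline on the x-axis; no y-intercept at any integer in the box.
Matching integer coefficients to the picture gives p.

x*y^2 + y - 3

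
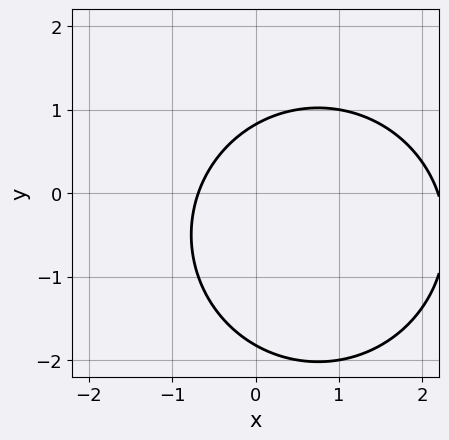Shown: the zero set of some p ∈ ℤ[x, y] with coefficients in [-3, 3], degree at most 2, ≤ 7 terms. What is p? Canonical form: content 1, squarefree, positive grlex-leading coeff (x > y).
First, deg p = 2.
Finally, solving for integer coefficients yields p as stated.

2*x^2 + 2*y^2 - 3*x + 2*y - 3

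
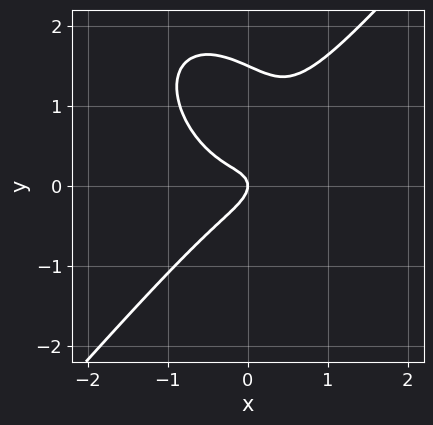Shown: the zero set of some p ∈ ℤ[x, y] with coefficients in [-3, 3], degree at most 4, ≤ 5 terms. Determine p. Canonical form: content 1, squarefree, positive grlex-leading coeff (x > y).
3*x^3 - 2*y^3 - 2*x*y + 3*y^2 + x

deg p = 3.
Observable constraints: one y-axis crossing is at y = 0; it meets the x-axis at x = 0 (among the integer gridlines).
Fitting integer coefficients to these (and the overall shape) gives p.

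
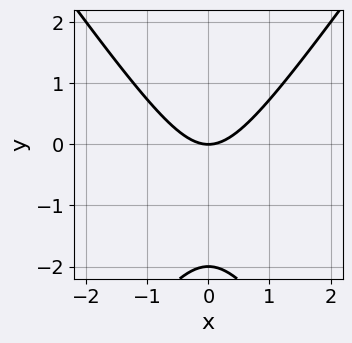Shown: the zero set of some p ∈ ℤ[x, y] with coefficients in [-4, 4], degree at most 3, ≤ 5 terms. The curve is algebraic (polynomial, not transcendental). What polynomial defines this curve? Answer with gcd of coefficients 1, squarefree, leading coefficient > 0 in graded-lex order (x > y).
2*x^2 - y^2 - 2*y

1. Degree: no degree-1 curve has this shape, so deg p = 2.
2. Symmetries: it's symmetric under x → −x, forcing even powers of x.
3. From the axis intercepts and sections: among the integer gridlines, it crosses the y-axis at y ∈ {-2, 0}; it meets the x-axis at x = 0 (among the integer gridlines).
4. These observations pin down the coefficients.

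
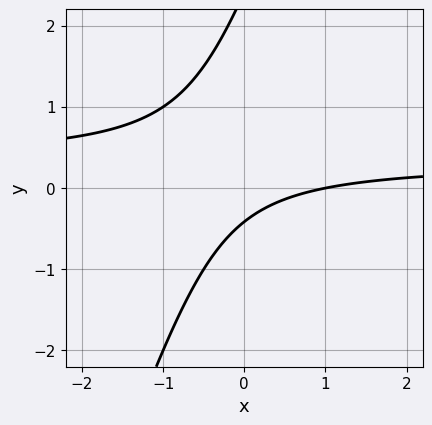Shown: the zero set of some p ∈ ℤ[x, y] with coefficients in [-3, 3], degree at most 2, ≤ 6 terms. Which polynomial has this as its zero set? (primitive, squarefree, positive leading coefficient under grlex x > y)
3*x*y - y^2 - x + 2*y + 1

First, the degree is 2 — no degree-1 curve has this shape.
Then, checking where it meets the axes: one x-axis crossing is at x = 1.
Finally, the integer polynomial consistent with all of this is the stated p.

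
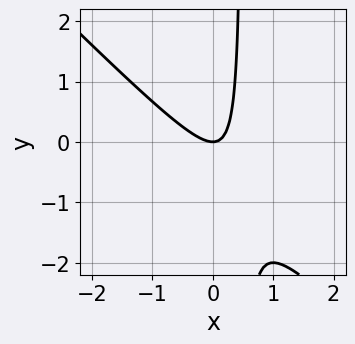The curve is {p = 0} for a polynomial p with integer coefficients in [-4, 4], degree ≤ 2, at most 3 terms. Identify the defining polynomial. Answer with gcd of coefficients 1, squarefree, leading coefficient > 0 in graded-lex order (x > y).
deg p = 2.
Observable constraints: it meets the y-axis at y = 0 (among the integer gridlines); it meets the x-axis at x = 0 (among the integer gridlines).
Matching integer coefficients to the picture gives p.

2*x^2 + 2*x*y - y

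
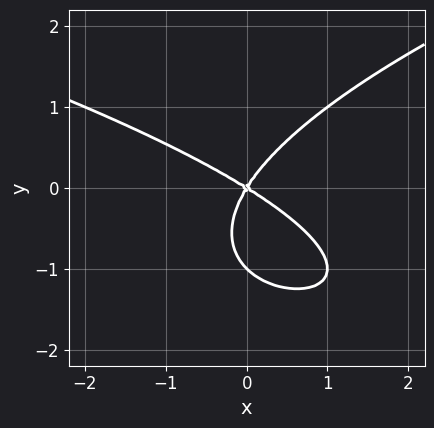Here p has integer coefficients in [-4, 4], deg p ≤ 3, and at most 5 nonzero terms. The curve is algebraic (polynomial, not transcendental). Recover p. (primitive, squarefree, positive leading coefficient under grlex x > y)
y^3 - x^2 - x*y + y^2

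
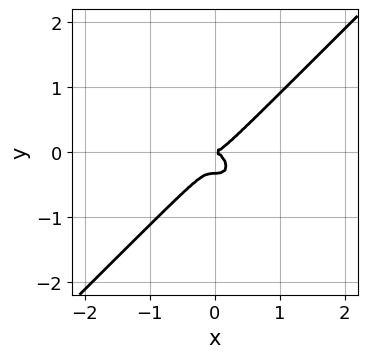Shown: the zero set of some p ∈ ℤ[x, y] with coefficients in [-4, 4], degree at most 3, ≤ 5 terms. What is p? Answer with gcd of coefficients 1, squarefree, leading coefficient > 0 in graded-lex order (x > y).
1. Degree: the shape is more complex than any degree-2 curve, so deg p = 3.
2. Against the integer gridlines: it meets the x-axis at x = 0 (among the integer gridlines); it meets the y-axis at y = 0 (among the integer gridlines).
3. The integer polynomial consistent with all of this is the stated p.

3*x^3 - 3*y^3 - y^2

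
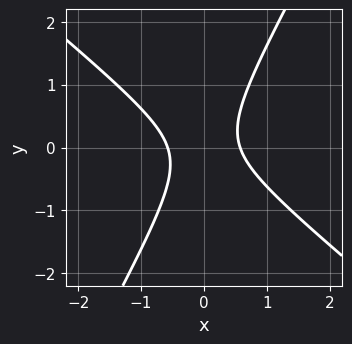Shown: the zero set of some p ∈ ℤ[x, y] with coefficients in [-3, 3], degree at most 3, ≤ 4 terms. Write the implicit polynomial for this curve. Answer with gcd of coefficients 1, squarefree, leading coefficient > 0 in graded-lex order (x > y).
The degree is 2 — no degree-1 curve has this shape.
Observable constraints: it misses every integer gridline on the y-axis.
The integer polynomial consistent with all of this is the stated p.

3*x^2 + 2*x*y - 2*y^2 - 1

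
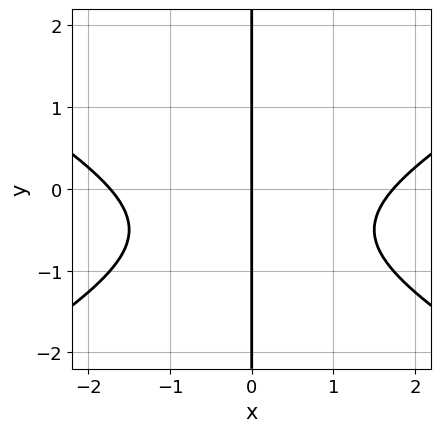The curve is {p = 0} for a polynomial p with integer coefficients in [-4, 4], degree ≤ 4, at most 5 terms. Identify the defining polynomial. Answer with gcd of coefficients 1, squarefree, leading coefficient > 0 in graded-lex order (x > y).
x^3 - 3*x*y^2 - 3*x*y - 3*x

(a) The degree is 3 — no degree-2 curve has this shape.
(b) Against the integer gridlines: every point of the y-axis in the box is on the curve; it meets the x-axis at x = 0 (among the integer gridlines).
(c) Fitting integer coefficients to these (and the overall shape) gives p.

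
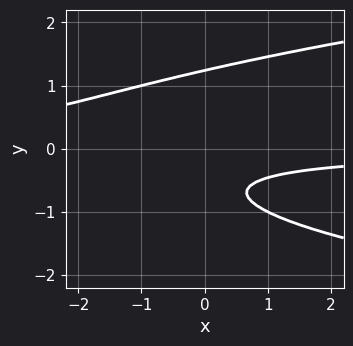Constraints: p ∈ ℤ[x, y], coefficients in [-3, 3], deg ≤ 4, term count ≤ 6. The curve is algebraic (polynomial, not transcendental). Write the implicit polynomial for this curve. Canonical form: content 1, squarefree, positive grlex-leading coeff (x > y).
First, the degree is 3 — the shape is more complex than any degree-2 curve.
Then, observable constraints: no x-intercept at any integer in the box.
Finally, together with the visible shape, these determine p as stated.

3*y^3 - 2*x*y - 3*y - 2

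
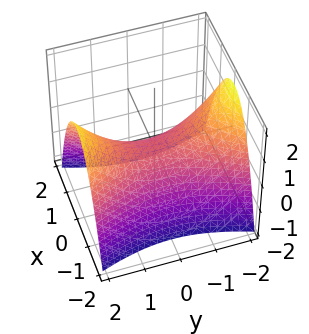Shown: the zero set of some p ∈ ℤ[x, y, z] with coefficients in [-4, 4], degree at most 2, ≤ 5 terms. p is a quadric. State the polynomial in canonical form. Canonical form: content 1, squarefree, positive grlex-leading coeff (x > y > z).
3*x^2 - y^2 + 3*z

deg p = 2. A saddle surface; a quadric.
Symmetries: mirror symmetry x ↦ −x ⇒ only even powers of x; mirror symmetry y ↦ −y ⇒ only even powers of y.
From the axis intercepts and sections: one y-axis crossing is at y = 0; it crosses the z-axis at the gridline z = 0; it meets the x-axis at x = 0 (among the integer gridlines).
The integer polynomial consistent with all of this is the stated p.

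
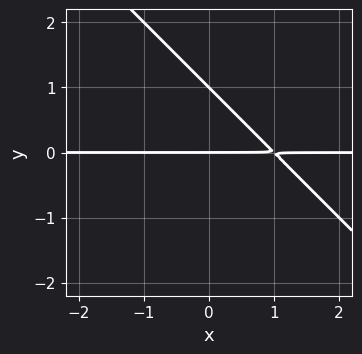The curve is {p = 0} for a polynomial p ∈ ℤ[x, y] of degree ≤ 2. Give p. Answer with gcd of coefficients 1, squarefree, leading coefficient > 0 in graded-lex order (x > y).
First, deg p = 2. No degree-1 curve has this shape.
Next, observable constraints: among the integer gridlines, it crosses the y-axis at y ∈ {0, 1}; the visible x-axis segment lies entirely on the curve.
Finally, fitting integer coefficients to these (and the overall shape) gives p.

x*y + y^2 - y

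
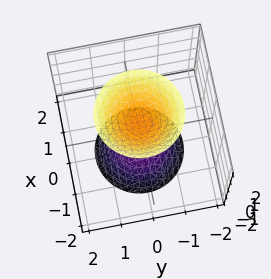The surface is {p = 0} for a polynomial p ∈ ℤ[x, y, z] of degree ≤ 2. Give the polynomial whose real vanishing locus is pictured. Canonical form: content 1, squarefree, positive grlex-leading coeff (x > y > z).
2*x^2 + 2*y^2 - z^2 + 1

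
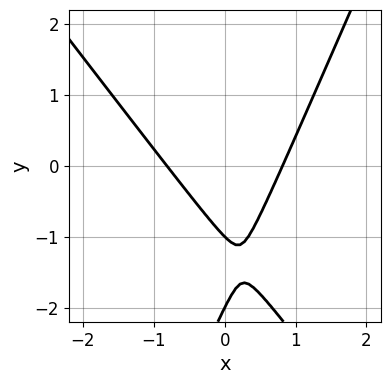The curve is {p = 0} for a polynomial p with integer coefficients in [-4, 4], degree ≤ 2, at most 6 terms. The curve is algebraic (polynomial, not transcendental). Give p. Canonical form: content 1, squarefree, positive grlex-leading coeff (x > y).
3*x^2 + x*y - y^2 - 3*y - 2

First, deg p = 2. No degree-1 curve has this shape.
Next, observable constraints: among the integer gridlines, it crosses the y-axis at y ∈ {-2, -1}.
Finally, the integer polynomial consistent with all of this is the stated p.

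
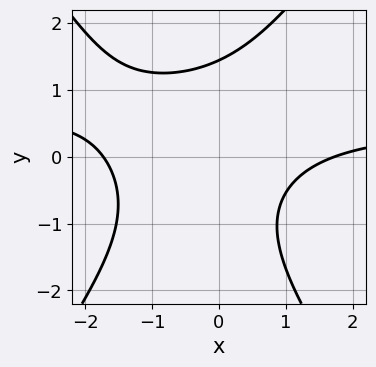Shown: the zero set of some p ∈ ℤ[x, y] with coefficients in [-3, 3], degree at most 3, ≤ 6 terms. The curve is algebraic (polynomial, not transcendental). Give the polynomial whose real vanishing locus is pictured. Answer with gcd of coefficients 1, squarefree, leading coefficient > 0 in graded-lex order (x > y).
(a) deg p = 3. A generic line meets the curve in up to 3 points.
(b) Matching integer coefficients to the picture gives p.

2*x^2*y - y^3 - x^2 + 2*x*y + 3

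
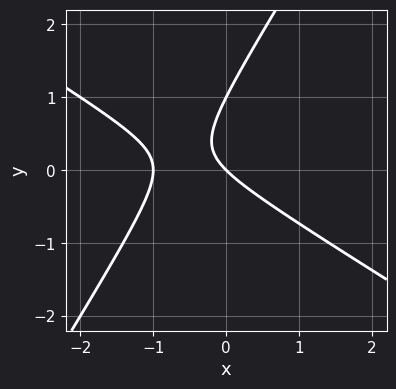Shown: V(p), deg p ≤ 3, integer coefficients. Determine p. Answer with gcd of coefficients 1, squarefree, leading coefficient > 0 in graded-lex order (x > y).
deg p = 2. No degree-1 curve has this shape.
From the visible intercepts: the y-axis gridline crossings are at y ∈ {0, 1}; among the integer gridlines, it crosses the x-axis at x ∈ {-1, 0}.
Fitting integer coefficients to these (and the overall shape) gives p.

x^2 + x*y - y^2 + x + y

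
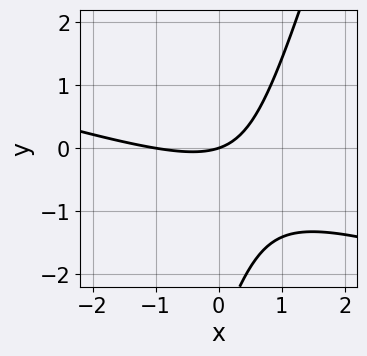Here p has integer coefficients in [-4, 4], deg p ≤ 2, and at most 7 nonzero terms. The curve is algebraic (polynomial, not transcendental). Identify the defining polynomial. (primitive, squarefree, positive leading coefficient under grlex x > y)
x^2 + 3*x*y - y^2 + x - 3*y

First, the degree is 2 — no degree-1 curve has this shape.
Then, against the integer gridlines: it crosses the y-axis at the gridline y = 0; the x-axis gridline crossings are at x ∈ {-1, 0}.
Finally, these observations pin down the coefficients.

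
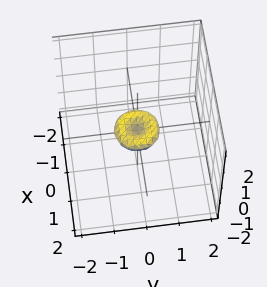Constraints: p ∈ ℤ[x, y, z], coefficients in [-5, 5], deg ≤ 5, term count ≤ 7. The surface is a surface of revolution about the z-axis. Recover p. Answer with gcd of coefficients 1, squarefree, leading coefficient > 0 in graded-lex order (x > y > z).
The degree is 4 — a generic line meets the surface in up to 4 points.
By symmetry, every cross-section ⟂ z is a circle, so x, y appear only via x² + y².
Checking where it meets the axes: it crosses the z-axis at the gridline z = 0; a circular section at z = 0 has radius between 0 and 1.
These observations pin down the coefficients.

2*x^4 + 4*x^2*y^2 + 2*y^4 - x^2 - y^2 + 3*z^2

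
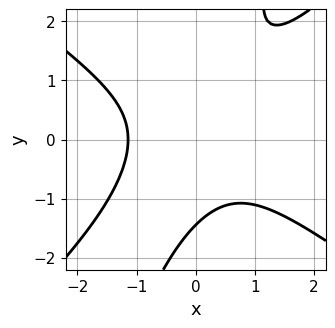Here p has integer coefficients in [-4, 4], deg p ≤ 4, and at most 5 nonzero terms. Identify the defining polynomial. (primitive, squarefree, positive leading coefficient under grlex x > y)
First, deg p = 3. No degree-2 curve has this shape.
Finally, the integer polynomial consistent with all of this is the stated p.

2*x^3 - 3*x*y^2 + y^3 + 3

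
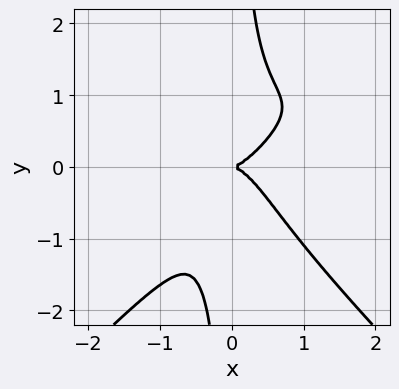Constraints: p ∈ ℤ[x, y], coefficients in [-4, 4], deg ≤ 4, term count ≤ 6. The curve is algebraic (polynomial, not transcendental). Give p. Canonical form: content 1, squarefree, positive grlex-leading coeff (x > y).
Degree: a generic line meets the curve in up to 4 points, so deg p = 4.
Against the integer gridlines: it crosses the x-axis at the gridline x = 0; it meets the y-axis at y = 0 (among the integer gridlines).
Putting this together gives p.

3*x^3*y - 3*x*y^3 - 3*x^3 + 2*y^2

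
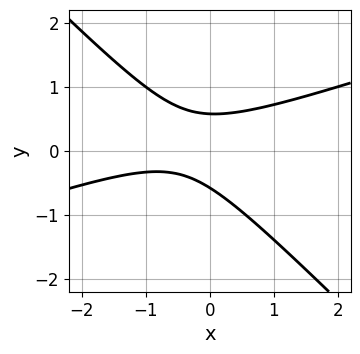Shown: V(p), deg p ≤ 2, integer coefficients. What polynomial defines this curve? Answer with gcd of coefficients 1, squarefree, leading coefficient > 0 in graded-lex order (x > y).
First, the degree is 2 — a generic line meets the curve in up to 2 points.
Next, reading off the gridlines: the curve avoids every integer x-axis point in the box.
Finally, assembling these constraints gives the stated polynomial.

x^2 - 2*x*y - 3*y^2 + x + 1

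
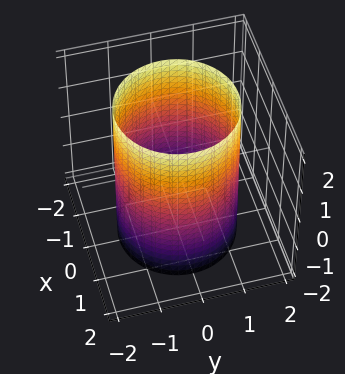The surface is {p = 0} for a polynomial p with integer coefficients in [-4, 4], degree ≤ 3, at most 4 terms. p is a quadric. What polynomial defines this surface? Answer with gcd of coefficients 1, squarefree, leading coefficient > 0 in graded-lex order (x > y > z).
First, the degree is 2 — constant cross-section along one axis; a quadric.
Then, symmetry: the surface is invariant under rotation about z: p = q(x² + y², z); it's symmetric under z → −z, forcing even powers of z.
Next, checking where it meets the axes: a circular section at z = -1 has radius between 1 and 2; it misses every integer gridline on the z-axis.
Finally, matching integer coefficients to the picture gives p.

x^2 + y^2 - 2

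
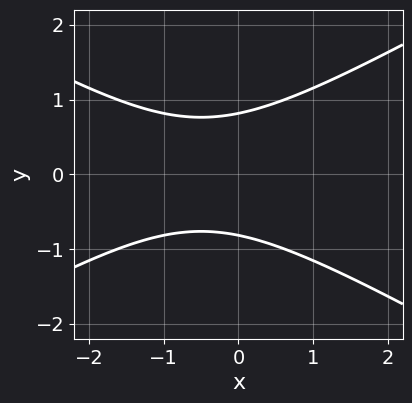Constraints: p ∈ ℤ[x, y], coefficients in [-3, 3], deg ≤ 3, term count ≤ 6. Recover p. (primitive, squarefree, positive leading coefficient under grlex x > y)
x^2 - 3*y^2 + x + 2

(a) Degree: no degree-1 curve has this shape, so deg p = 2.
(b) Symmetries: the y ↦ −y reflection is a symmetry, so y appears only in even powers.
(c) From the axis intercepts and sections: it misses every integer gridline on the x-axis.
(d) Assembling these constraints gives the stated polynomial.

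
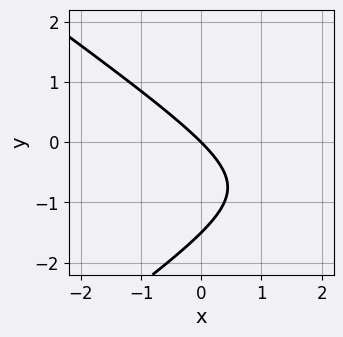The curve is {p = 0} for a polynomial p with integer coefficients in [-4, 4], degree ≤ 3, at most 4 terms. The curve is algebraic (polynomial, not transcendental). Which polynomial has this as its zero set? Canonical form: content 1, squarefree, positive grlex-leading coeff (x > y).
The degree is 2 — a generic line meets the curve in up to 2 points.
Observable constraints: one x-axis crossing is at x = 0; it meets the y-axis at y = 0 (among the integer gridlines).
These observations pin down the coefficients.

x^2 - 2*y^2 - 3*x - 3*y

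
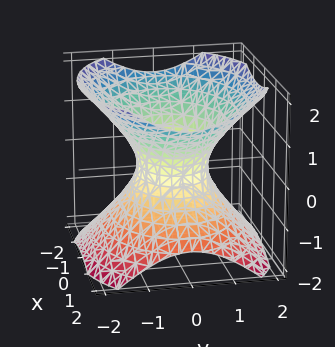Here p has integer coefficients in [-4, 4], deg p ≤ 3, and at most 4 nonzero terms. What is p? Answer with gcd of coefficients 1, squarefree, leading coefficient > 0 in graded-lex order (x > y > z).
2*x^2 + 3*y^2 - 3*z^2 - 2

1. Degree: an hourglass — one-sheet hyperboloid; a quadric, so deg p = 2.
2. Symmetries: mirror symmetry z ↦ −z ⇒ only even powers of z; mirror symmetry x ↦ −x ⇒ only even powers of x; the y ↦ −y reflection is a symmetry, so y appears only in even powers.
3. From the visible intercepts: no z-intercept at any integer in the box; among the integer gridlines, it crosses the x-axis at x ∈ {-1, 1}.
4. Matching integer coefficients to the picture gives p.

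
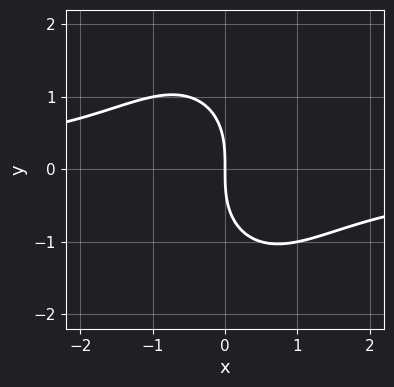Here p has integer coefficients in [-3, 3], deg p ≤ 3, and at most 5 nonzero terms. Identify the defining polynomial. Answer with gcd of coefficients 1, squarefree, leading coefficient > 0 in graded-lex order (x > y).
2*x^2*y + y^3 + 3*x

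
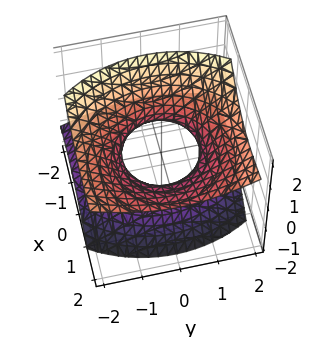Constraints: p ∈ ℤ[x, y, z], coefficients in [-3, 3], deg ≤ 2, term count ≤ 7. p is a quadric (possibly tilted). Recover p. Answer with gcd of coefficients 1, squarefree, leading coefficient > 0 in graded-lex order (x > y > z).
(a) deg p = 2. A generic line meets the surface in up to 2 points.
(b) From the axis intercepts and sections: among the integer gridlines, it crosses the y-axis at y ∈ {-1, 1}; the surface avoids every integer z-axis point in the box; among the integer gridlines, it crosses the x-axis at x ∈ {-1, 1}.
(c) Putting this together gives p.

x^2 - 2*x*z + y^2 - 2*z^2 - 1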